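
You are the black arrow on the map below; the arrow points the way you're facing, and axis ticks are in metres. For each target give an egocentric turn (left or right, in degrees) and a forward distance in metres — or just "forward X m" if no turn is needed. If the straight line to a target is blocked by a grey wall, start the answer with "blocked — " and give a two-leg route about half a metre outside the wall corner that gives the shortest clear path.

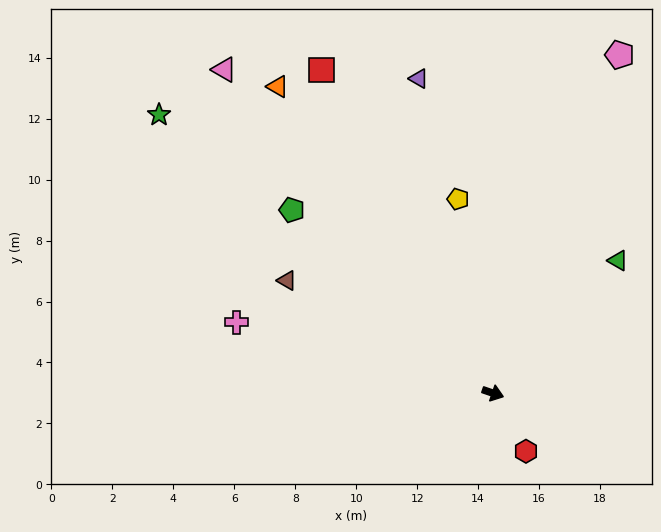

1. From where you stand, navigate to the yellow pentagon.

turn left 119°, forward 6.5 m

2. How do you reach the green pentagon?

turn left 157°, forward 8.9 m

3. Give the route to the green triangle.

turn left 66°, forward 6.0 m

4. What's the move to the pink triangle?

turn left 149°, forward 13.8 m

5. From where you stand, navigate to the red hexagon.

turn right 41°, forward 2.2 m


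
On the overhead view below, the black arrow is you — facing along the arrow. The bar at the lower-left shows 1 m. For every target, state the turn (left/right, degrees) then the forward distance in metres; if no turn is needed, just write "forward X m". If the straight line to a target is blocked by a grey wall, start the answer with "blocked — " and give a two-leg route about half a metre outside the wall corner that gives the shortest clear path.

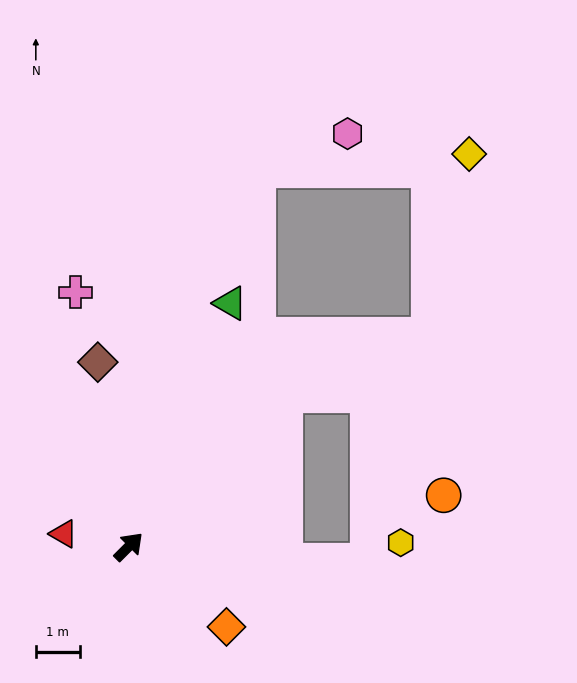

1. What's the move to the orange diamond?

turn right 84°, forward 2.9 m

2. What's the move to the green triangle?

turn left 22°, forward 6.0 m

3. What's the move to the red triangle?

turn left 124°, forward 1.5 m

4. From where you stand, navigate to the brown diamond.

turn left 54°, forward 4.3 m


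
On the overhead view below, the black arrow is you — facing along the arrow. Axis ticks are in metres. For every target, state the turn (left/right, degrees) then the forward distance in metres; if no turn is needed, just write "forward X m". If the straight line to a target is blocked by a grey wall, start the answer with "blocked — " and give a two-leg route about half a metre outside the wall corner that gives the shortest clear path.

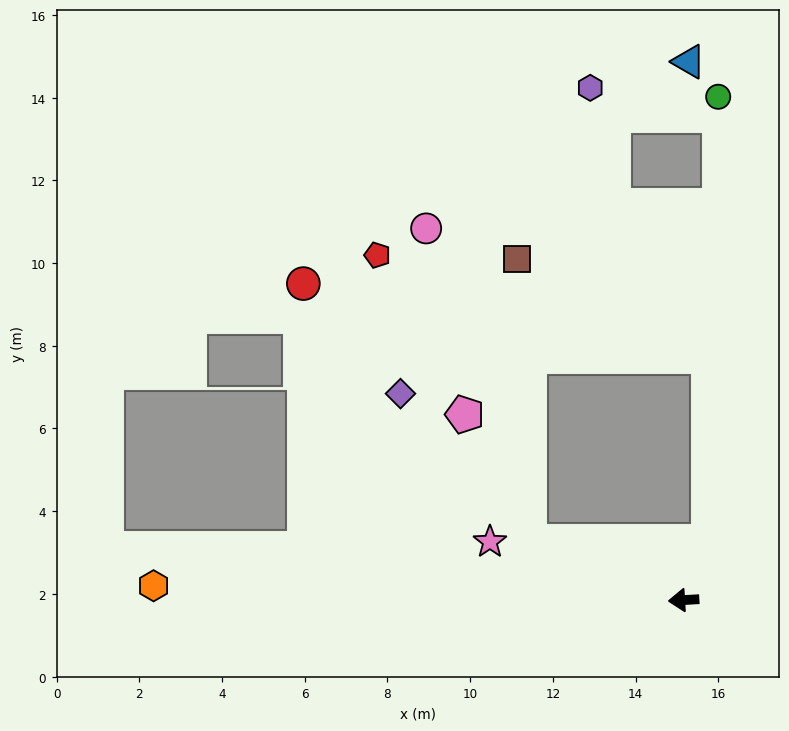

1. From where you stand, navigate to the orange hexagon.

turn right 5°, forward 12.8 m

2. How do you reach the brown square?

blocked — turn right 24°, forward 4.0 m, then turn right 67°, forward 6.9 m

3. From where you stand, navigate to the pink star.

turn right 20°, forward 4.9 m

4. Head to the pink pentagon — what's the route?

blocked — turn right 24°, forward 4.0 m, then turn right 43°, forward 3.5 m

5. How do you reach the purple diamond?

blocked — turn right 24°, forward 4.0 m, then turn right 28°, forward 4.7 m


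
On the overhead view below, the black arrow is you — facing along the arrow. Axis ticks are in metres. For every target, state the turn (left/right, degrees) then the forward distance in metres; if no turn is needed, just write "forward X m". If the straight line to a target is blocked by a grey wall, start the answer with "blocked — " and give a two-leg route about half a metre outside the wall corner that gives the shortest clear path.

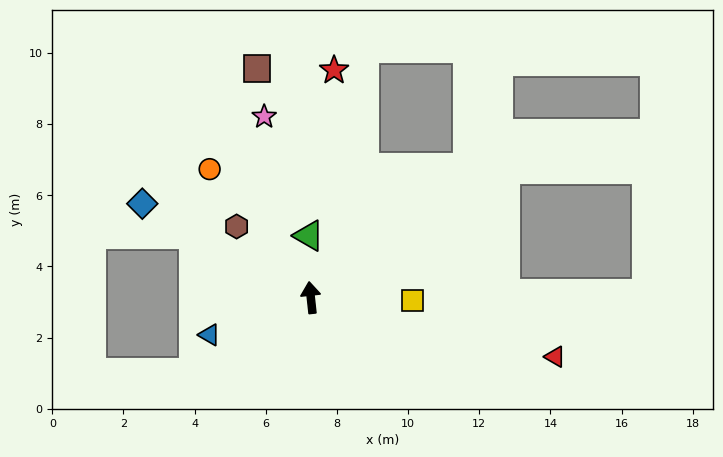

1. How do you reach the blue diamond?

turn left 55°, forward 5.4 m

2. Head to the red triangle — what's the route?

turn right 110°, forward 7.1 m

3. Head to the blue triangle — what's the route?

turn left 104°, forward 3.0 m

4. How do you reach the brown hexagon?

turn left 40°, forward 2.9 m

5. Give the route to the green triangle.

turn right 4°, forward 1.7 m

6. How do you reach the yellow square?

turn right 98°, forward 2.9 m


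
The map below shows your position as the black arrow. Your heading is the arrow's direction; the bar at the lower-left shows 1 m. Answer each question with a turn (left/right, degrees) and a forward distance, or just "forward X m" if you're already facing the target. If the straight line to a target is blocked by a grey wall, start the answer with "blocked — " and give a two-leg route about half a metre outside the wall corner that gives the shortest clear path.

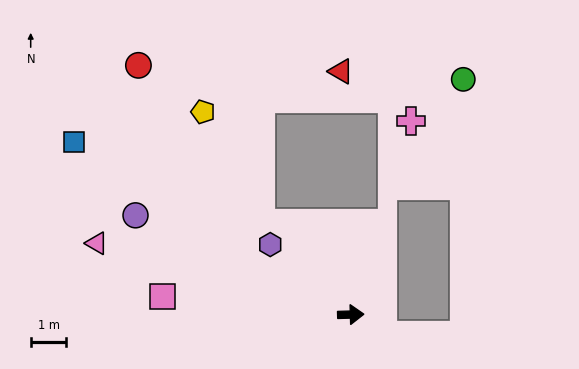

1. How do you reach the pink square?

turn left 173°, forward 5.3 m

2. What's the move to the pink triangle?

turn left 163°, forward 7.4 m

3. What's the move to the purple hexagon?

turn left 137°, forward 3.0 m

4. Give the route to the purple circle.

turn left 154°, forward 6.6 m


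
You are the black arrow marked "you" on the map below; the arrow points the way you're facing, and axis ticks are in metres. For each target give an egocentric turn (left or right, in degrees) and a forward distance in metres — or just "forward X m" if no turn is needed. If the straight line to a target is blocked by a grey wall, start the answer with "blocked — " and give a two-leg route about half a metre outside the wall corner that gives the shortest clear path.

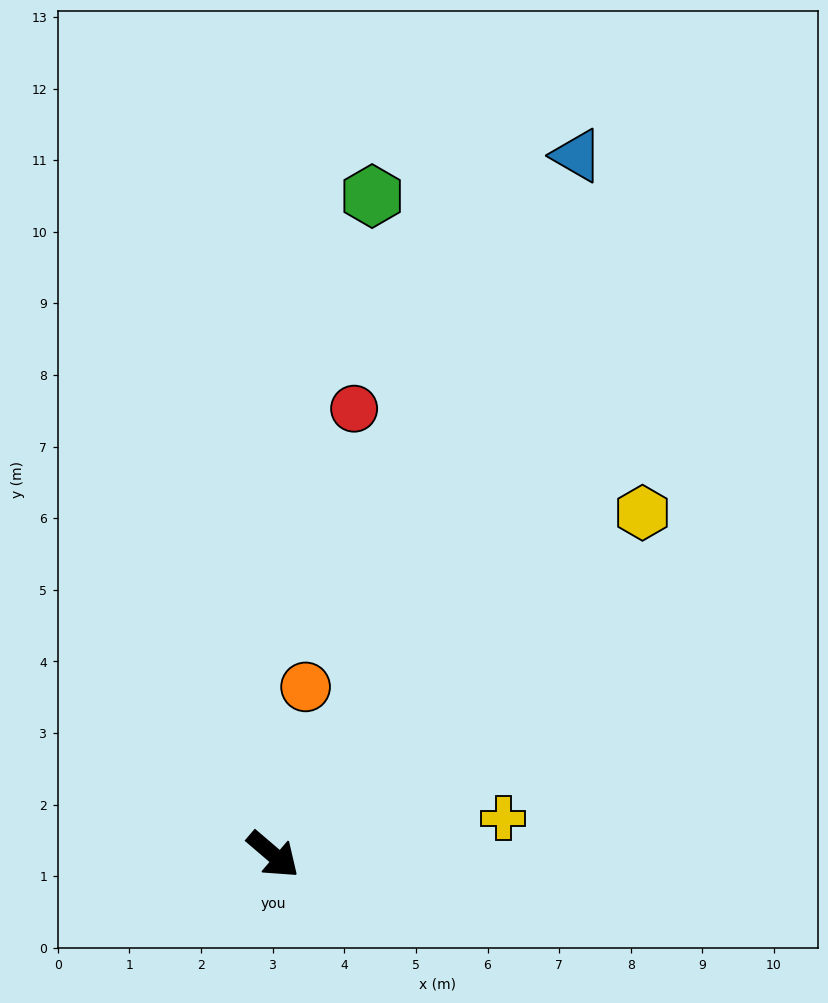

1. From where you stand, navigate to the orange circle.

turn left 120°, forward 2.4 m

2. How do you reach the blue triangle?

turn left 107°, forward 10.6 m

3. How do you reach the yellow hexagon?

turn left 83°, forward 7.0 m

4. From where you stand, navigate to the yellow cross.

turn left 50°, forward 3.3 m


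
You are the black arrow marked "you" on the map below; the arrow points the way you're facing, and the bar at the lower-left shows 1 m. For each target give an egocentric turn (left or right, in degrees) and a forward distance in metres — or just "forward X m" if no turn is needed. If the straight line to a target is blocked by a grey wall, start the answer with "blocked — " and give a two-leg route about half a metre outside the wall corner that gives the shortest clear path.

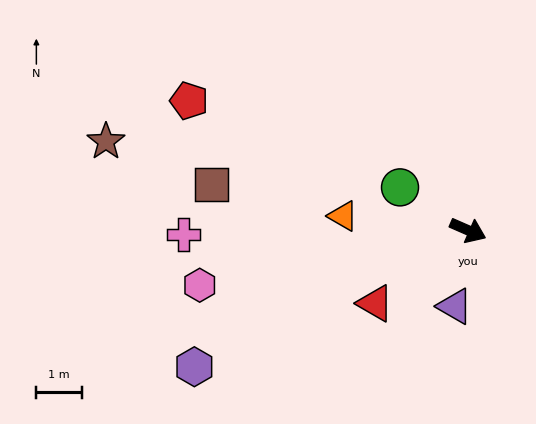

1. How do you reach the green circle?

turn left 171°, forward 1.8 m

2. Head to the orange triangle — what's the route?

turn right 163°, forward 2.8 m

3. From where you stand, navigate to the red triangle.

turn right 118°, forward 2.6 m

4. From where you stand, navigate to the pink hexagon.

turn right 145°, forward 6.0 m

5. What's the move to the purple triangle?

turn right 76°, forward 1.7 m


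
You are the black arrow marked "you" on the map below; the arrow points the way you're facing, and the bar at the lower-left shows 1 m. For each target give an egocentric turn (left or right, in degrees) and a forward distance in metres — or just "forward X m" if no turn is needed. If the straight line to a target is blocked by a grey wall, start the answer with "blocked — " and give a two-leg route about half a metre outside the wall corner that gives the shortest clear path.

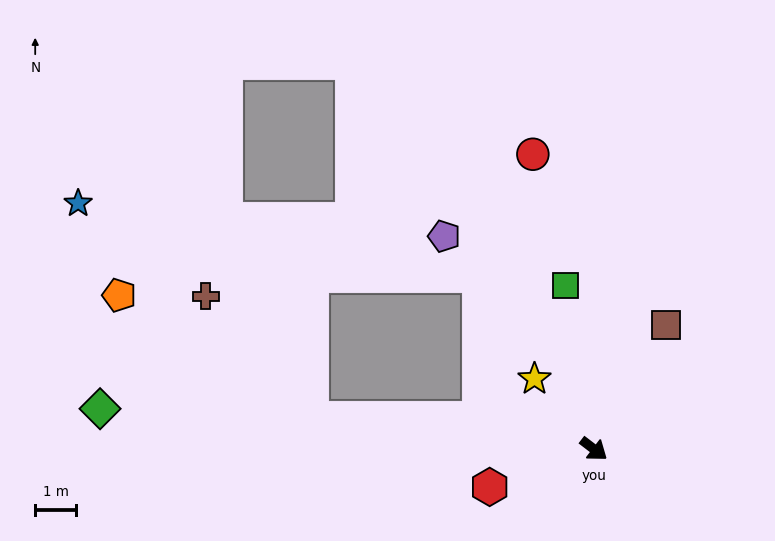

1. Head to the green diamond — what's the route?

turn right 147°, forward 12.2 m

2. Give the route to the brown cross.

blocked — turn right 149°, forward 7.0 m, then turn right 43°, forward 4.0 m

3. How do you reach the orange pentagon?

blocked — turn right 149°, forward 7.0 m, then turn right 26°, forward 5.6 m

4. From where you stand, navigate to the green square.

turn left 137°, forward 4.1 m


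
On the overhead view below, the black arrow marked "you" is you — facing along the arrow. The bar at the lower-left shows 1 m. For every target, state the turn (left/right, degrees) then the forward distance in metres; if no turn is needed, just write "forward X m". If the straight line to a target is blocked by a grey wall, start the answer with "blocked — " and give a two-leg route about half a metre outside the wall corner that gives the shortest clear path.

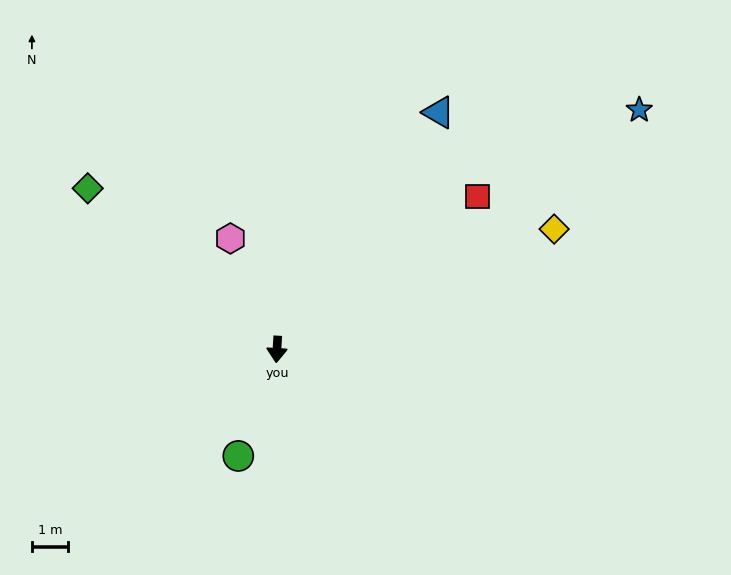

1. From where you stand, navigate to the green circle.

turn right 17°, forward 3.1 m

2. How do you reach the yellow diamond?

turn left 117°, forward 8.4 m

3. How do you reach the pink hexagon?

turn right 154°, forward 3.3 m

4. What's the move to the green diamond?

turn right 127°, forward 6.9 m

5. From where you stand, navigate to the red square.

turn left 131°, forward 7.0 m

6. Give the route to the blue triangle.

turn left 149°, forward 7.9 m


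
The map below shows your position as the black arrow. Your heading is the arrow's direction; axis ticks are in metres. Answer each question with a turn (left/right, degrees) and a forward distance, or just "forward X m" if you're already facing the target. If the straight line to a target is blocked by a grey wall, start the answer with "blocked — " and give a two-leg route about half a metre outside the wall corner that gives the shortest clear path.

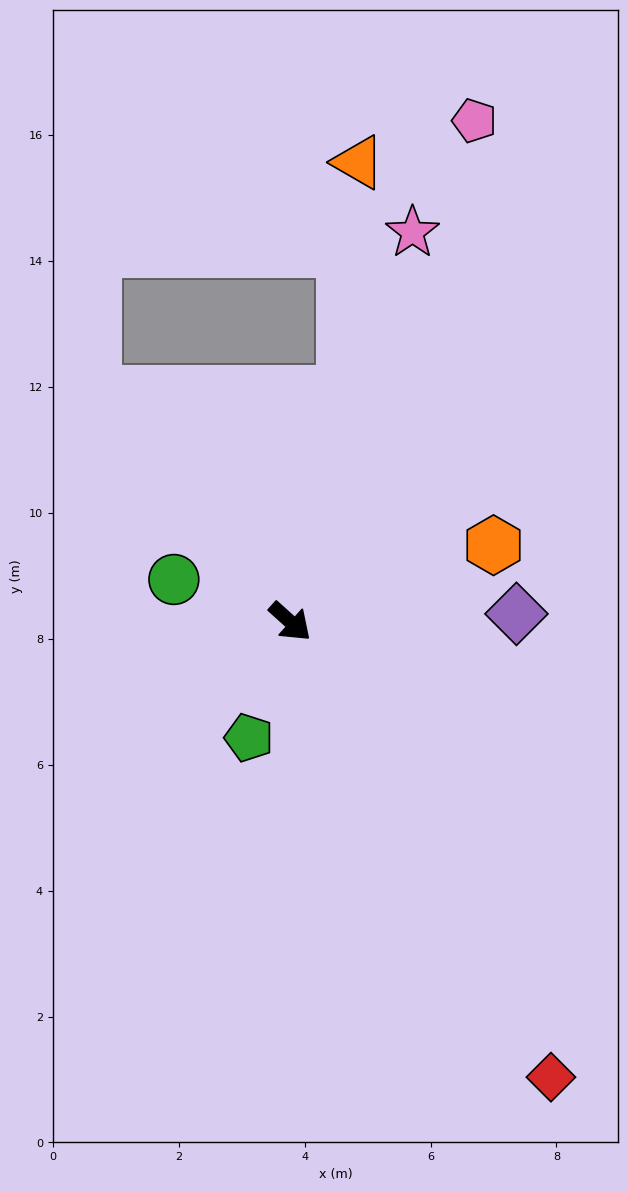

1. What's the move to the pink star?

turn left 115°, forward 6.5 m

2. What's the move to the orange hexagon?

turn left 63°, forward 3.4 m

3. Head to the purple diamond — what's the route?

turn left 44°, forward 3.6 m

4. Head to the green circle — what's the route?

turn right 158°, forward 2.0 m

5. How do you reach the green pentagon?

turn right 68°, forward 2.0 m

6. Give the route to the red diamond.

turn right 18°, forward 8.3 m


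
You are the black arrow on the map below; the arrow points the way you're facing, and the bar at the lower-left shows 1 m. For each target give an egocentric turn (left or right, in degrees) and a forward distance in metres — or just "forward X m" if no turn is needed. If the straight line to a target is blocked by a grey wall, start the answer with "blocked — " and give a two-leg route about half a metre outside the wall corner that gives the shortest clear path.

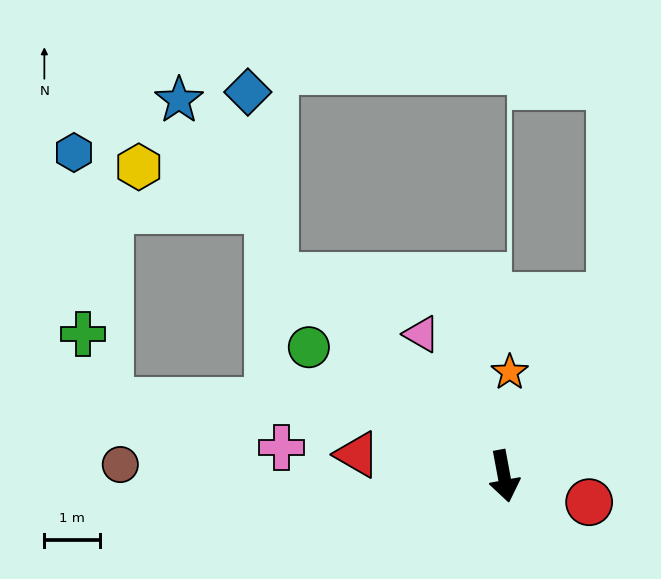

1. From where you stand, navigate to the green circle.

turn right 134°, forward 4.2 m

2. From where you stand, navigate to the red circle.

turn left 62°, forward 1.6 m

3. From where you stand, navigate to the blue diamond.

blocked — turn right 142°, forward 5.4 m, then turn right 40°, forward 3.3 m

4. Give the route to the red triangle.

turn right 109°, forward 2.6 m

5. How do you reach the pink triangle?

turn right 160°, forward 2.9 m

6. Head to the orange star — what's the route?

turn left 166°, forward 1.9 m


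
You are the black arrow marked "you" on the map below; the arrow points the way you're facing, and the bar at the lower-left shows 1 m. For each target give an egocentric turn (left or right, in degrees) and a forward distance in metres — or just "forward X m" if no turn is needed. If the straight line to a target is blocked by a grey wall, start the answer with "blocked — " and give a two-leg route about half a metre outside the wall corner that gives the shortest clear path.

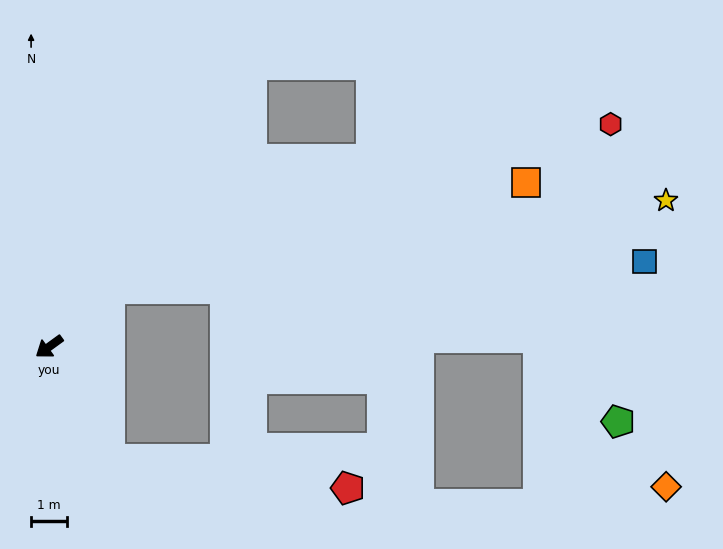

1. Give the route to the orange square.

blocked — turn right 173°, forward 2.4 m, then turn right 29°, forward 12.1 m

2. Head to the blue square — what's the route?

blocked — turn right 173°, forward 2.4 m, then turn right 40°, forward 15.1 m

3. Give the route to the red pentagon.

blocked — turn left 83°, forward 3.6 m, then turn left 54°, forward 6.8 m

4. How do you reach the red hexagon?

blocked — turn right 173°, forward 2.4 m, then turn right 25°, forward 14.9 m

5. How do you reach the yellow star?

blocked — turn right 173°, forward 2.4 m, then turn right 34°, forward 15.9 m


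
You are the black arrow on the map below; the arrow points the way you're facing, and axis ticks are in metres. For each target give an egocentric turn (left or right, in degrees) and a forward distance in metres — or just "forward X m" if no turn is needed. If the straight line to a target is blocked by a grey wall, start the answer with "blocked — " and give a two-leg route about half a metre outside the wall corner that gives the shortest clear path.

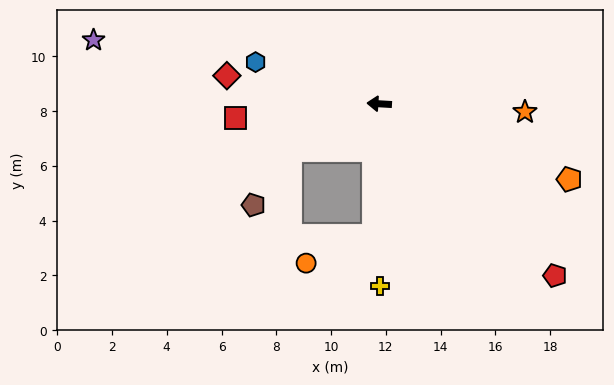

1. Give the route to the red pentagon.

turn left 139°, forward 9.0 m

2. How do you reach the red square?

turn left 9°, forward 5.3 m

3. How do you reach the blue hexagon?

turn right 15°, forward 4.8 m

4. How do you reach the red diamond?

turn right 7°, forward 5.7 m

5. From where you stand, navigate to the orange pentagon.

turn left 162°, forward 7.5 m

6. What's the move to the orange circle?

blocked — turn left 91°, forward 4.8 m, then turn right 65°, forward 2.6 m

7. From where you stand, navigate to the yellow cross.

turn left 94°, forward 6.7 m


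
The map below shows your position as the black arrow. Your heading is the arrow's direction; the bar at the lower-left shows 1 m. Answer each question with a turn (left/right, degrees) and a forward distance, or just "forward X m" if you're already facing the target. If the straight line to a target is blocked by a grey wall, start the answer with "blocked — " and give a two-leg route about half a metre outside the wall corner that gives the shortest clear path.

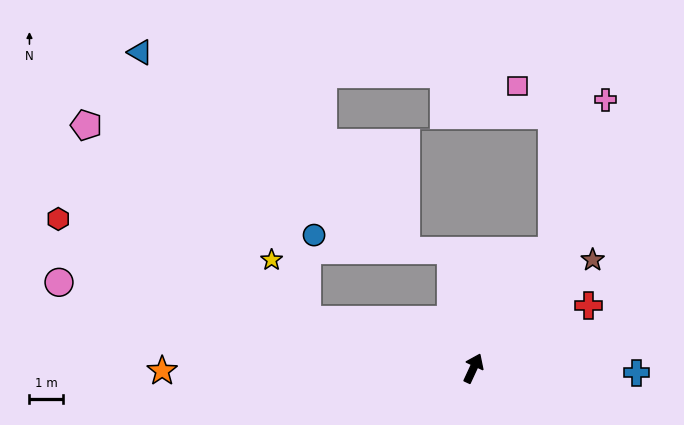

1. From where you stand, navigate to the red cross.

turn right 37°, forward 3.9 m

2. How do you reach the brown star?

turn right 23°, forward 4.8 m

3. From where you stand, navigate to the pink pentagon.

blocked — turn left 99°, forward 5.2 m, then turn right 26°, forward 8.8 m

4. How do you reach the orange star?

turn left 115°, forward 9.3 m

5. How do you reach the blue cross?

turn right 67°, forward 4.9 m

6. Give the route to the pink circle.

turn left 103°, forward 12.6 m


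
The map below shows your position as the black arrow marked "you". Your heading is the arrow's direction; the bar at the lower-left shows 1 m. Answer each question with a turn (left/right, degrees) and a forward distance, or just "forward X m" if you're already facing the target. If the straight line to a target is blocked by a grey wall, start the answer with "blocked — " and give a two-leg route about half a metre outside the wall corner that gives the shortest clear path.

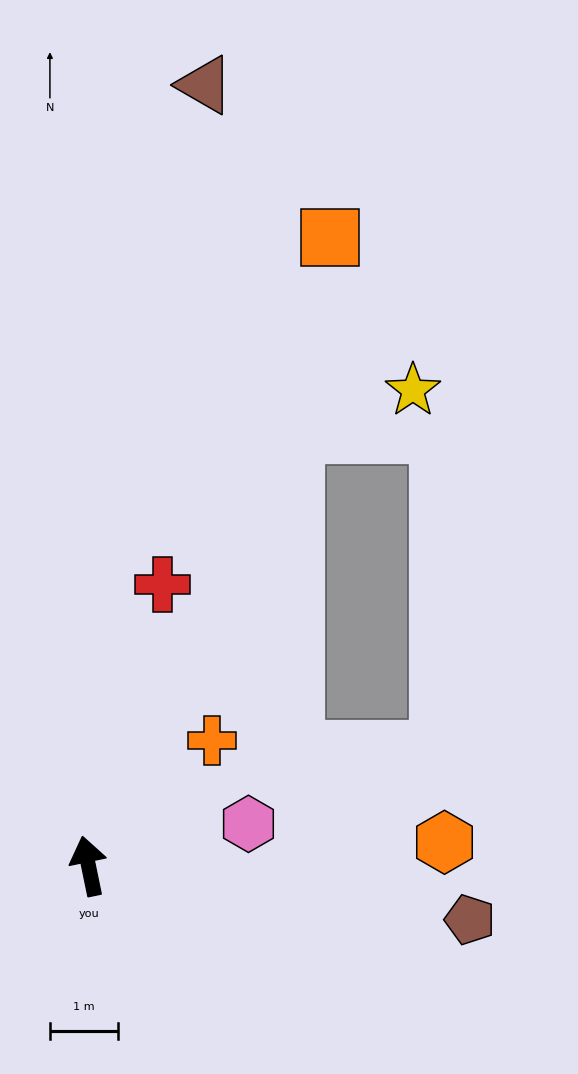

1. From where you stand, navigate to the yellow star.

blocked — turn right 37°, forward 7.0 m, then turn right 44°, forward 1.9 m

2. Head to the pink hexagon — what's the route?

turn right 87°, forward 2.4 m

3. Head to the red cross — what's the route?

turn right 26°, forward 4.3 m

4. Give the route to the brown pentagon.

turn right 110°, forward 5.7 m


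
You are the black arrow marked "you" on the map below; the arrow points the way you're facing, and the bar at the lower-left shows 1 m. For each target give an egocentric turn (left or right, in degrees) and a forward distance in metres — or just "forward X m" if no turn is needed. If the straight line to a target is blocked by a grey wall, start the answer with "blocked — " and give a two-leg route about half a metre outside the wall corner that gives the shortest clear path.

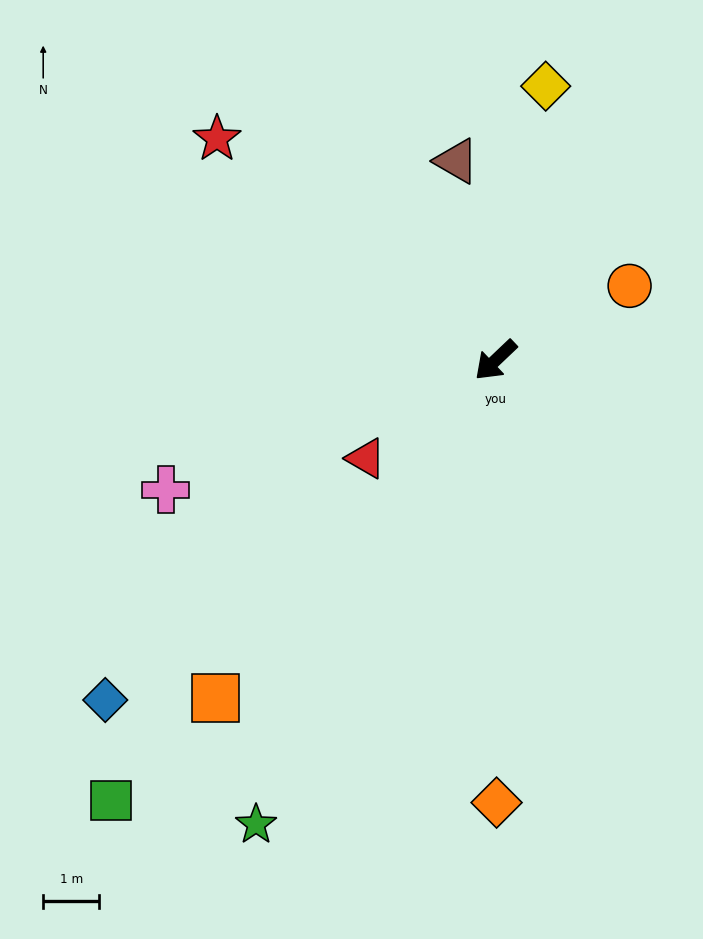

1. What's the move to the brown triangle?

turn right 122°, forward 3.6 m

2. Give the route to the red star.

turn right 82°, forward 6.4 m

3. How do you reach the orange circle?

turn left 165°, forward 2.7 m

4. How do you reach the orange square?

turn left 7°, forward 7.8 m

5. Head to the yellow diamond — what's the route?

turn right 144°, forward 5.0 m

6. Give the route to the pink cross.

turn right 22°, forward 6.3 m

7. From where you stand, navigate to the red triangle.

turn right 6°, forward 2.9 m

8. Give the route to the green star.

turn left 19°, forward 9.3 m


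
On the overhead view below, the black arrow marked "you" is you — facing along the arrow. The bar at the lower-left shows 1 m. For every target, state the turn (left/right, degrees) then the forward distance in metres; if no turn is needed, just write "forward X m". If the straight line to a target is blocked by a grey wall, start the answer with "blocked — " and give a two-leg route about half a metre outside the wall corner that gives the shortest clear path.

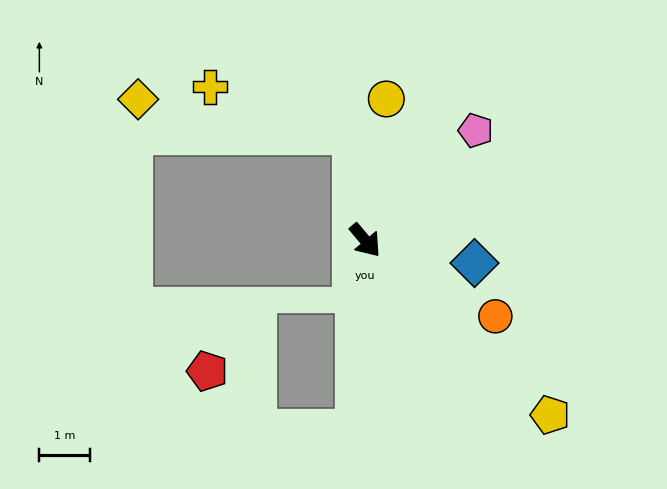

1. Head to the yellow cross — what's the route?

blocked — turn left 146°, forward 2.1 m, then turn left 66°, forward 3.0 m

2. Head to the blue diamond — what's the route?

turn left 38°, forward 2.2 m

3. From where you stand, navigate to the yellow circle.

turn left 131°, forward 2.8 m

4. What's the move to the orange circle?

turn left 20°, forward 3.0 m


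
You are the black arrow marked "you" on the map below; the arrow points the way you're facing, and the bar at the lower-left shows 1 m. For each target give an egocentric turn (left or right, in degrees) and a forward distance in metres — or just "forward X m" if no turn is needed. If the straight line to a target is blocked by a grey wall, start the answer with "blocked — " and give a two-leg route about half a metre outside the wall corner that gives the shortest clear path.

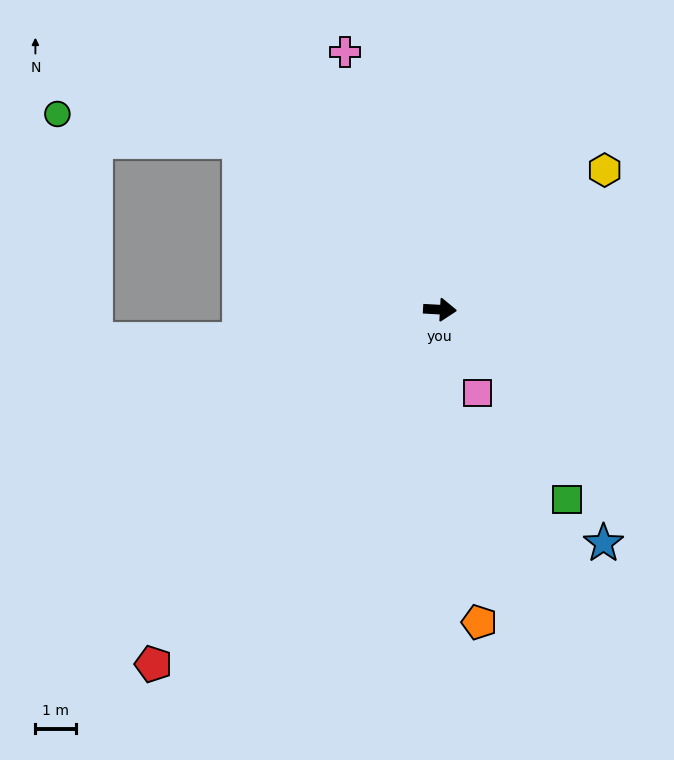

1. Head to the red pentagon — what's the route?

turn right 126°, forward 11.3 m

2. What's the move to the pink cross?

turn left 113°, forward 6.8 m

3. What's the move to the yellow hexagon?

turn left 43°, forward 5.3 m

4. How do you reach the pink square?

turn right 62°, forward 2.3 m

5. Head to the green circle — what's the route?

blocked — turn left 143°, forward 6.5 m, then turn left 32°, forward 4.5 m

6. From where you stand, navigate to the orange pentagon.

turn right 80°, forward 7.8 m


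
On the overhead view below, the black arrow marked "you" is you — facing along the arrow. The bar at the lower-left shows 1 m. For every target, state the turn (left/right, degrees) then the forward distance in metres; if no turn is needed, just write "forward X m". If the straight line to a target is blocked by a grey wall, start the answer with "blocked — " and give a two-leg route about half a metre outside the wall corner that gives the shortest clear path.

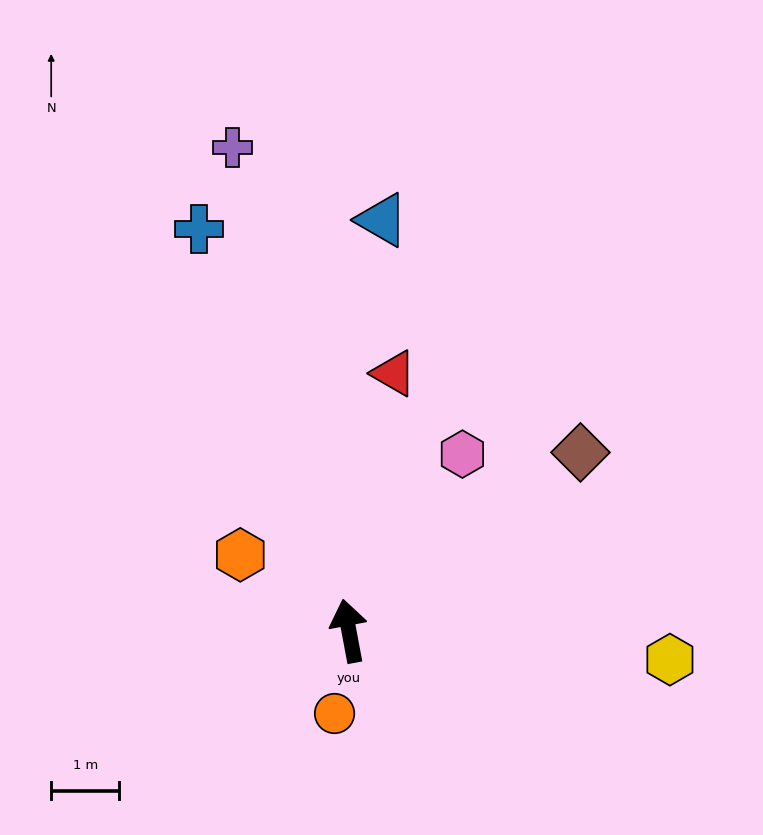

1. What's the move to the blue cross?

turn left 10°, forward 6.3 m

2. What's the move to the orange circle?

turn left 160°, forward 1.2 m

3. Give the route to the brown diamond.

turn right 63°, forward 4.3 m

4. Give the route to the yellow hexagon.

turn right 106°, forward 4.7 m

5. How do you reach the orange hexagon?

turn left 44°, forward 1.9 m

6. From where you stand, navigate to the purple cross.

turn left 3°, forward 7.3 m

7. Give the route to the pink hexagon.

turn right 43°, forward 3.1 m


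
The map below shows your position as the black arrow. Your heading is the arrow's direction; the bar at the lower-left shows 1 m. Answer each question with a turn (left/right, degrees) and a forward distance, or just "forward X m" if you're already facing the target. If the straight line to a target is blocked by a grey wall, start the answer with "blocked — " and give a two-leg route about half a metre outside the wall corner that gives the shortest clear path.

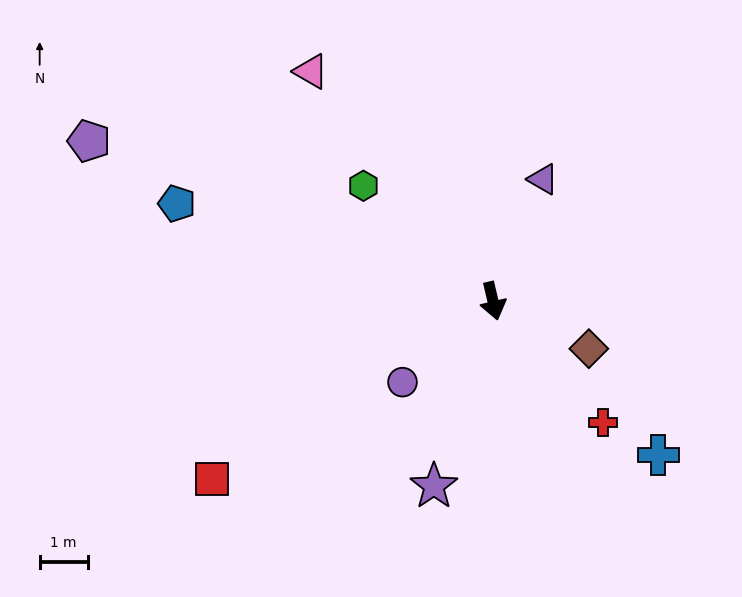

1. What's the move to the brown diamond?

turn left 50°, forward 2.2 m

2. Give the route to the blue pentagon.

turn right 120°, forward 6.9 m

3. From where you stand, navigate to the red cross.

turn left 29°, forward 3.4 m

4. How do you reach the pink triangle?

turn right 155°, forward 6.1 m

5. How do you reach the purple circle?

turn right 61°, forward 2.5 m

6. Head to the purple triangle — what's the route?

turn left 144°, forward 2.7 m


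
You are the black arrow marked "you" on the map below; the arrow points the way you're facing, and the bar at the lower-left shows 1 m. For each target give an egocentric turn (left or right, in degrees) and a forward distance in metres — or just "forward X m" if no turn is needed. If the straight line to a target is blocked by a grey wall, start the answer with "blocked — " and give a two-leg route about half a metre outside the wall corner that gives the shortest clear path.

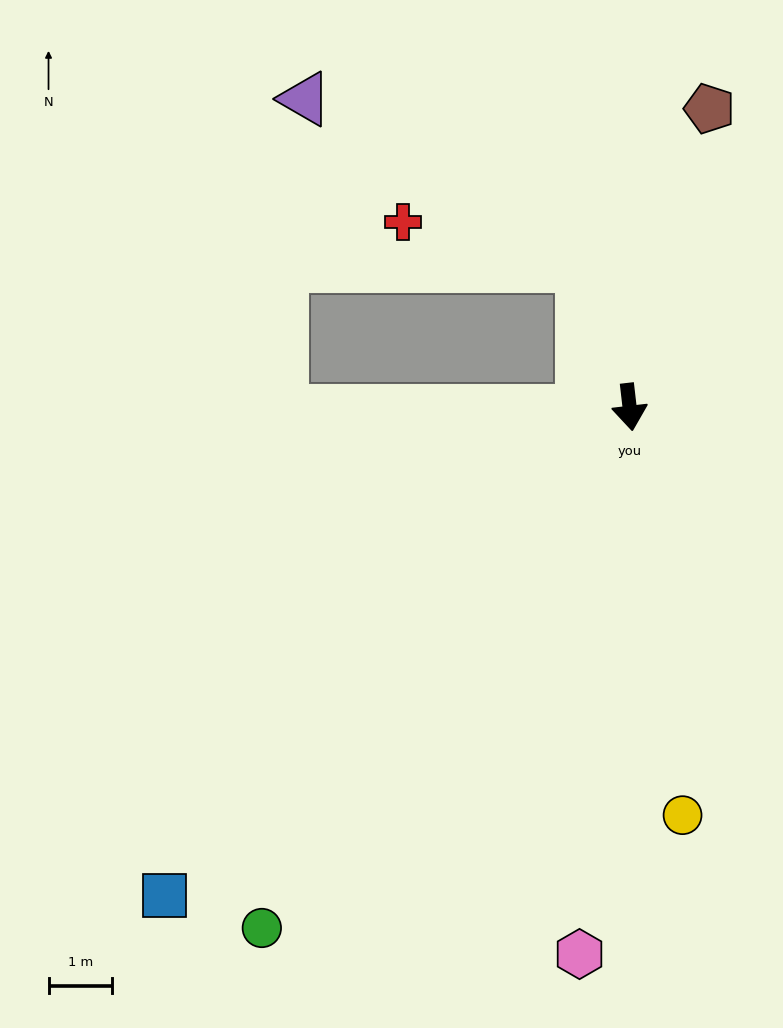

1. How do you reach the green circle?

turn right 42°, forward 10.0 m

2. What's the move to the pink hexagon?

turn right 12°, forward 8.7 m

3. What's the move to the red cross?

blocked — turn right 168°, forward 2.3 m, then turn left 58°, forward 2.9 m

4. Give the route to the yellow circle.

forward 6.5 m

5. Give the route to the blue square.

turn right 50°, forward 10.6 m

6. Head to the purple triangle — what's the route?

blocked — turn right 168°, forward 2.3 m, then turn left 40°, forward 5.1 m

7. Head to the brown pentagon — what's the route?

turn left 158°, forward 4.9 m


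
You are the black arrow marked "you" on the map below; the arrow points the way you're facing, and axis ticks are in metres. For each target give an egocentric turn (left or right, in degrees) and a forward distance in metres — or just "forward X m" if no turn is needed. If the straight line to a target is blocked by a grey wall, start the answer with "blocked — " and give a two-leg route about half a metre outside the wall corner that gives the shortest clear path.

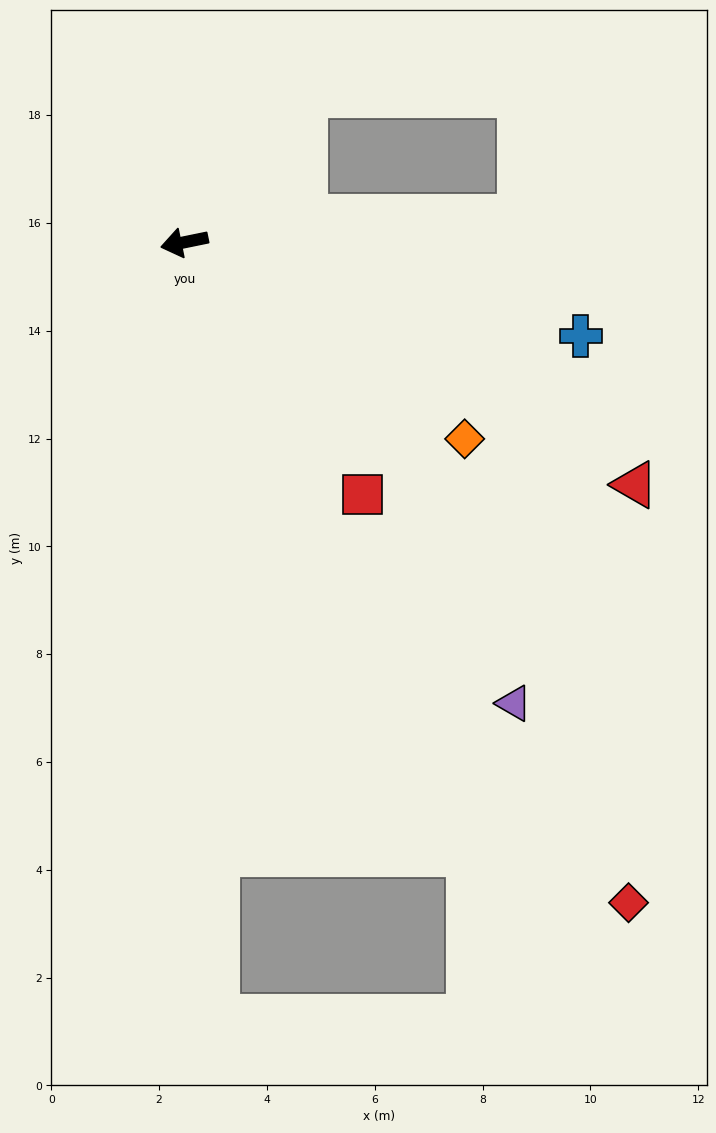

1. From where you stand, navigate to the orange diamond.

turn left 133°, forward 6.4 m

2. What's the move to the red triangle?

turn left 140°, forward 9.5 m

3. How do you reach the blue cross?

turn left 155°, forward 7.6 m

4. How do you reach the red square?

turn left 114°, forward 5.7 m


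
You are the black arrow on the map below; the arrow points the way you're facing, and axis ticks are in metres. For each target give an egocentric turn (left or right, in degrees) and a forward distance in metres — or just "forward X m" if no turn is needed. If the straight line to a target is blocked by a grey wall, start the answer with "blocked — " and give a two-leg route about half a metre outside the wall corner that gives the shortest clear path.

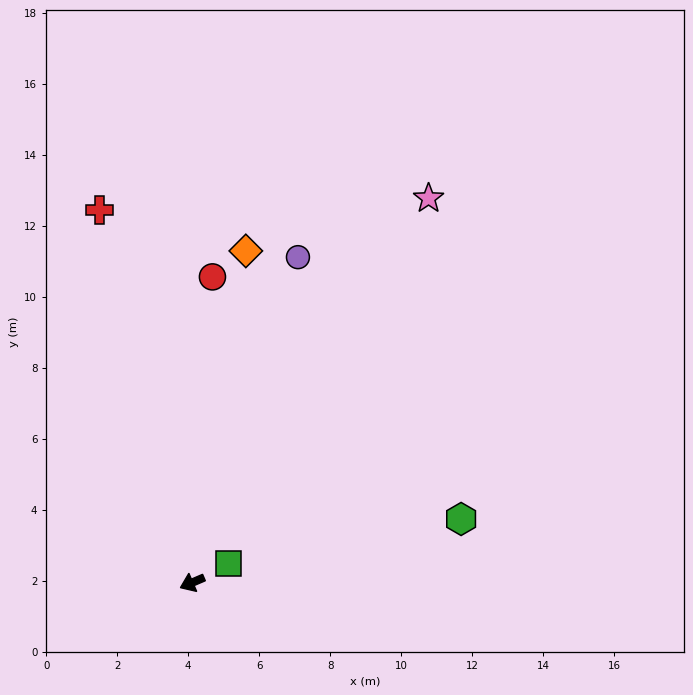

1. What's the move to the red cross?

turn right 99°, forward 10.8 m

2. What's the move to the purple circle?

turn right 131°, forward 9.6 m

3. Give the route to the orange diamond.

turn right 122°, forward 9.5 m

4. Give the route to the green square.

turn right 176°, forward 1.2 m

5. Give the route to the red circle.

turn right 117°, forward 8.6 m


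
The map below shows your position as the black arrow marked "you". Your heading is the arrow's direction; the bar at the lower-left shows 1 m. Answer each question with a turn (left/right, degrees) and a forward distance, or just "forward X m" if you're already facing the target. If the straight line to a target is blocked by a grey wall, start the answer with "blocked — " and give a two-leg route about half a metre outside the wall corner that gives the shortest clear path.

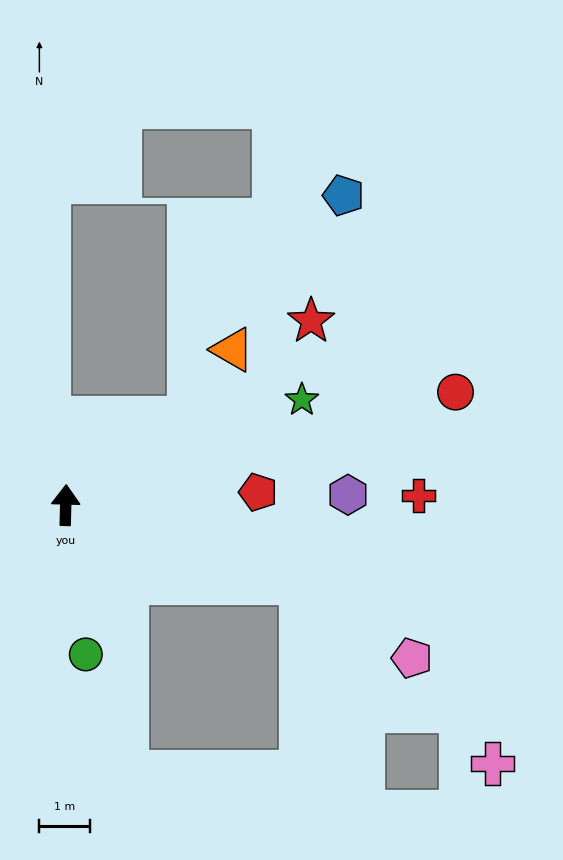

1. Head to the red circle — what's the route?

turn right 72°, forward 8.0 m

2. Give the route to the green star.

turn right 65°, forward 5.1 m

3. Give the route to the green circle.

turn right 171°, forward 3.0 m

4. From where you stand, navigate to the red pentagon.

turn right 85°, forward 3.8 m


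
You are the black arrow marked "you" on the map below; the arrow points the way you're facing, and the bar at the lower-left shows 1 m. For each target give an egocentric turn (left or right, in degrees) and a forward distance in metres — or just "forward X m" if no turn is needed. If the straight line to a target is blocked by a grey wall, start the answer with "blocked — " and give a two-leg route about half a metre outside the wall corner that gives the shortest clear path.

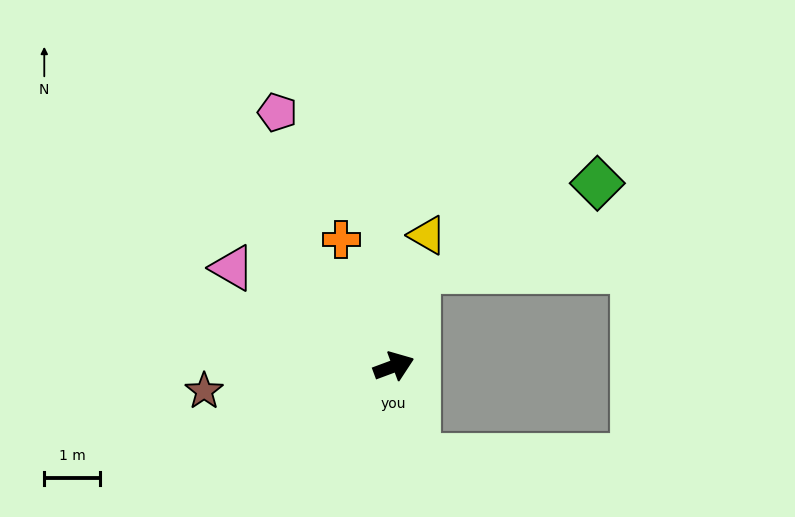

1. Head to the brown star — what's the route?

turn left 167°, forward 3.5 m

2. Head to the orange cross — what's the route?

turn left 92°, forward 2.5 m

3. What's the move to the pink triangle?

turn left 128°, forward 3.4 m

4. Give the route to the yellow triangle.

turn left 55°, forward 2.4 m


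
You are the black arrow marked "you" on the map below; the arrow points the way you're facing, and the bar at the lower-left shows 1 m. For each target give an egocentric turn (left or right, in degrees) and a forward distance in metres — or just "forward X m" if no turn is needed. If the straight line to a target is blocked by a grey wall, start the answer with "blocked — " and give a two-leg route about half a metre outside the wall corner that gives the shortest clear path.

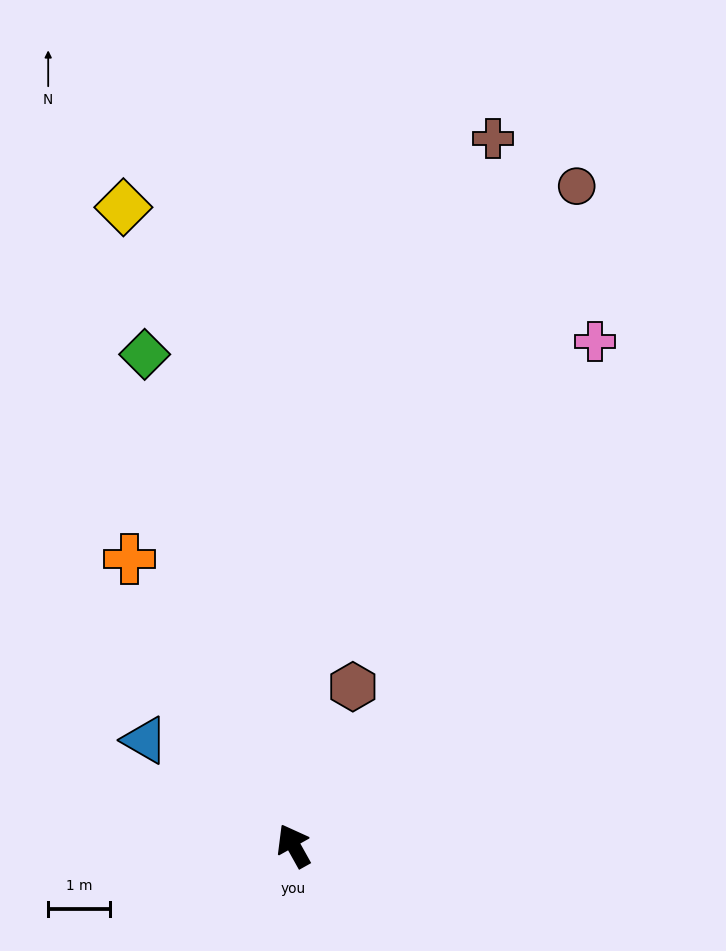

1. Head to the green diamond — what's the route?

turn right 12°, forward 8.3 m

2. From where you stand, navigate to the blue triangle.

turn left 25°, forward 2.9 m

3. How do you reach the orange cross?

forward 5.3 m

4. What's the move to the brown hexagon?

turn right 50°, forward 2.7 m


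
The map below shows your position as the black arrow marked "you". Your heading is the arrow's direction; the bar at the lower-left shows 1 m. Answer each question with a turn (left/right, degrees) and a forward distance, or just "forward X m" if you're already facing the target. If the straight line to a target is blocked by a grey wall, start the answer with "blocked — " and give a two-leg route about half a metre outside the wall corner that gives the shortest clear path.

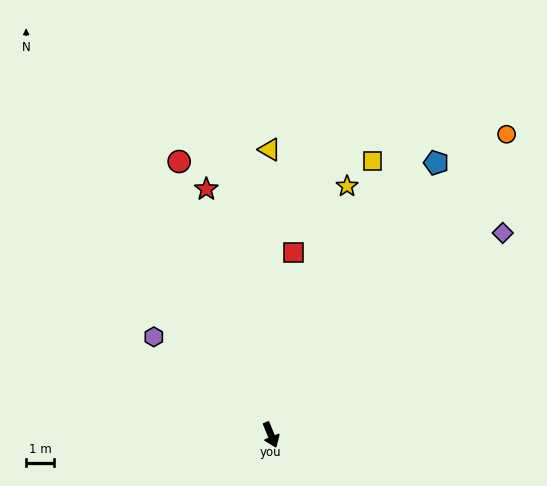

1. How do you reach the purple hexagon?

turn right 152°, forward 5.5 m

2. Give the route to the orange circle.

turn left 120°, forward 13.7 m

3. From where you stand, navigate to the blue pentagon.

turn left 127°, forward 11.4 m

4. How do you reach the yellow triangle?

turn left 158°, forward 10.2 m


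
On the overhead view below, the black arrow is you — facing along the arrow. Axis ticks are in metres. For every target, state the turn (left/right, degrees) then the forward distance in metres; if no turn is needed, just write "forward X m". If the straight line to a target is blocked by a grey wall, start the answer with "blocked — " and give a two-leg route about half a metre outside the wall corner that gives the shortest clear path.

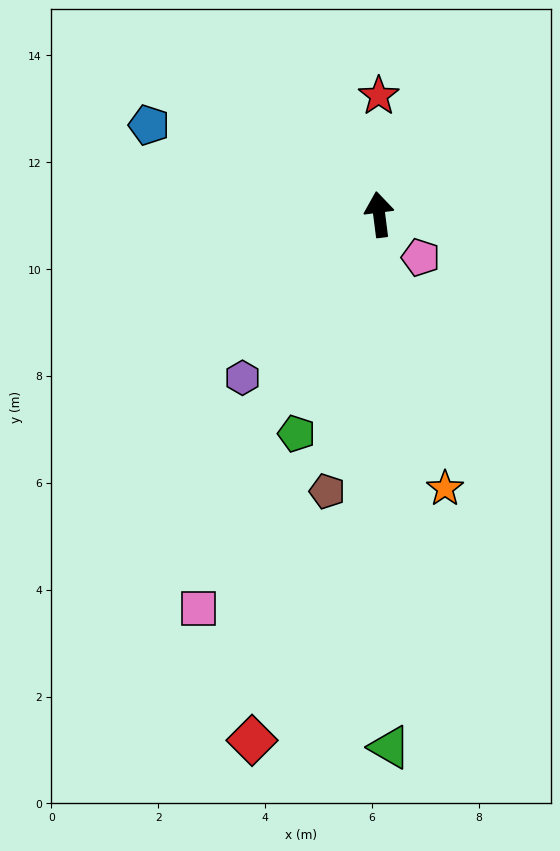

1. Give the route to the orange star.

turn right 174°, forward 5.3 m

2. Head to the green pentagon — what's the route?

turn left 152°, forward 4.4 m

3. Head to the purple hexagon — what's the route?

turn left 133°, forward 4.0 m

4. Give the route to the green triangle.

turn left 174°, forward 10.0 m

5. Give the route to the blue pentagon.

turn left 62°, forward 4.6 m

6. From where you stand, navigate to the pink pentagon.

turn right 143°, forward 1.1 m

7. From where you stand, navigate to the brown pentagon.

turn left 162°, forward 5.3 m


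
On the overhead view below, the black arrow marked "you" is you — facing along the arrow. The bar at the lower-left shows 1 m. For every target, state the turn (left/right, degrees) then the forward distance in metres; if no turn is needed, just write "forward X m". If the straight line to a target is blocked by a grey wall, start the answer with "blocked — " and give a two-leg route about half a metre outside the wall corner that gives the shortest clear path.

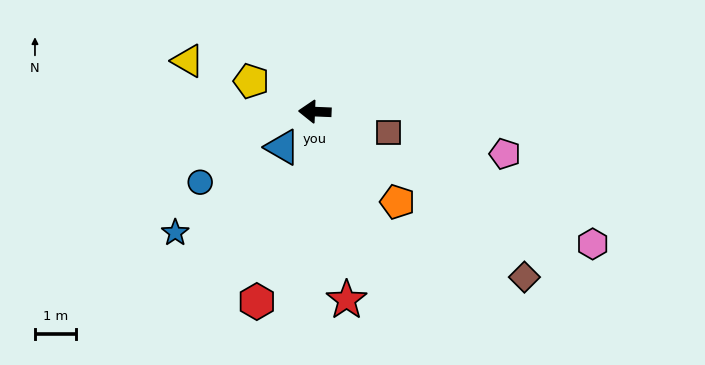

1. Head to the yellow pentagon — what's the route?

turn right 23°, forward 1.7 m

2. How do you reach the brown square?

turn left 167°, forward 1.9 m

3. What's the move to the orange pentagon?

turn left 135°, forward 3.0 m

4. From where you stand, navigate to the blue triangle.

turn left 50°, forward 1.2 m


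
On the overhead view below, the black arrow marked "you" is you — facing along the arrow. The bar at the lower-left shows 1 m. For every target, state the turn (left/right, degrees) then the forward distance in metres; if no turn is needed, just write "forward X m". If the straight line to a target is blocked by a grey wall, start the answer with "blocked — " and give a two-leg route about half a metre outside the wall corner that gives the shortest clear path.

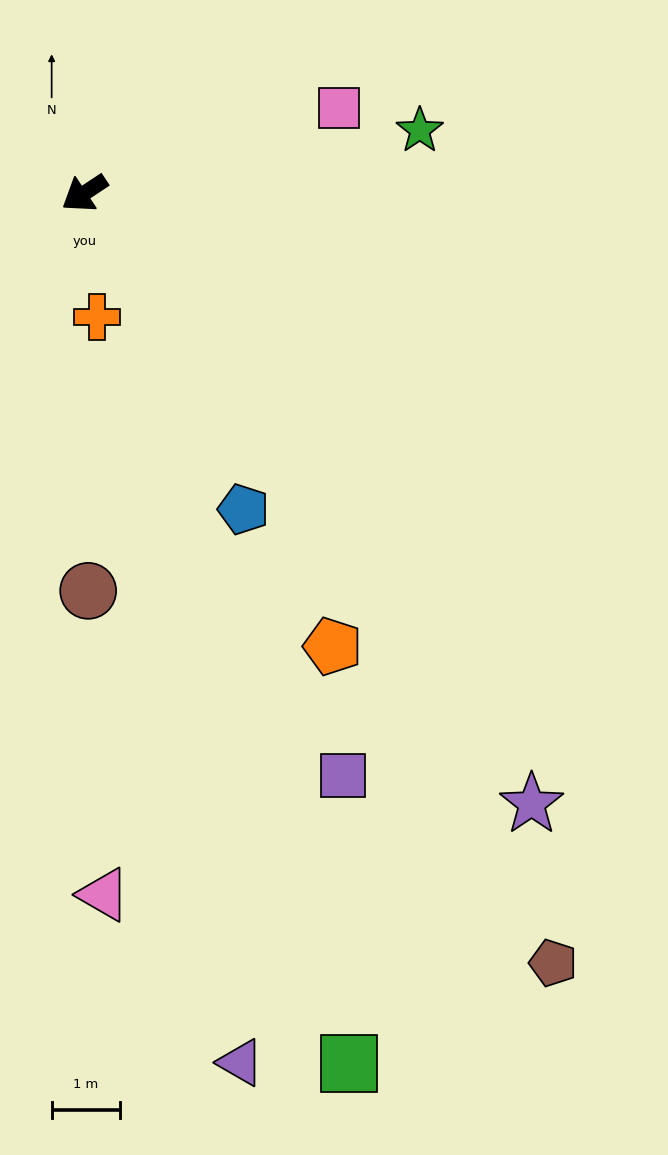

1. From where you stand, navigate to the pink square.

turn left 165°, forward 3.9 m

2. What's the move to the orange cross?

turn left 62°, forward 1.8 m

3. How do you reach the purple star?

turn left 93°, forward 11.0 m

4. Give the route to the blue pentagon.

turn left 83°, forward 5.1 m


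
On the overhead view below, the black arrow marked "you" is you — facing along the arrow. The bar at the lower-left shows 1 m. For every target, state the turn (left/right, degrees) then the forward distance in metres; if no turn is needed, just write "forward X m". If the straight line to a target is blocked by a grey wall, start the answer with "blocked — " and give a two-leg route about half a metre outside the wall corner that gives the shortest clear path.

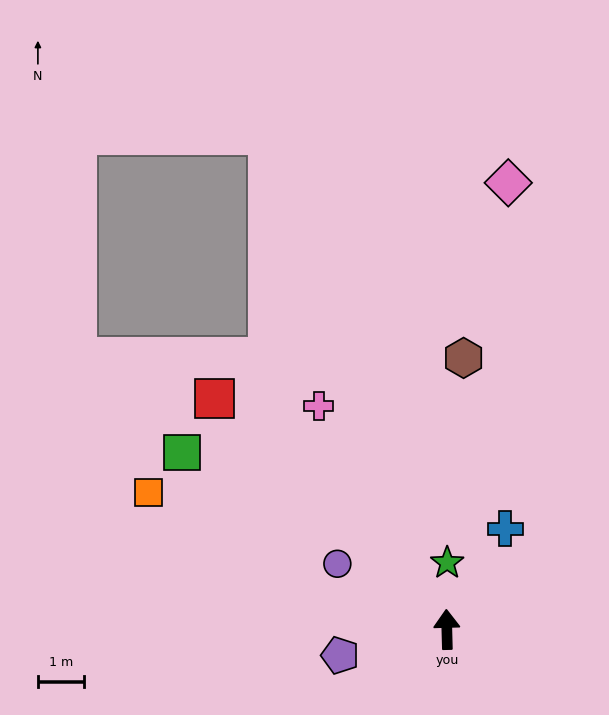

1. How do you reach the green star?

forward 1.4 m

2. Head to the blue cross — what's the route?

turn right 32°, forward 2.5 m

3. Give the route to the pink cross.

turn left 28°, forward 5.6 m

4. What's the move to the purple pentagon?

turn left 102°, forward 2.4 m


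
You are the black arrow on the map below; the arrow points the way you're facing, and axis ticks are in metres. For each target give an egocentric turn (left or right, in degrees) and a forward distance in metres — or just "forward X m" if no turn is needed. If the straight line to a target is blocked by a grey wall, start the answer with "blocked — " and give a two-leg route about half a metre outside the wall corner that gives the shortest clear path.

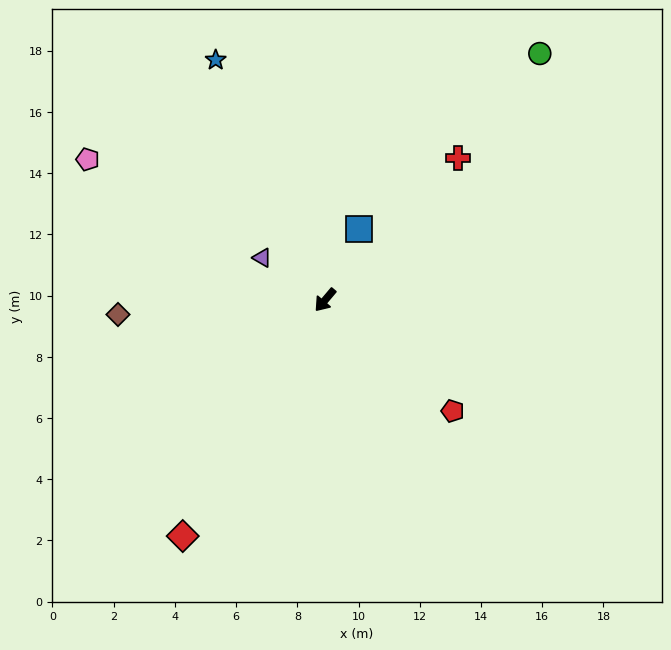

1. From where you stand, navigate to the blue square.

turn right 166°, forward 2.6 m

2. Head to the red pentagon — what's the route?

turn left 89°, forward 5.5 m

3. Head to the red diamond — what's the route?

turn left 9°, forward 9.0 m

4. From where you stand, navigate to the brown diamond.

turn right 46°, forward 6.8 m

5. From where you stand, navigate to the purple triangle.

turn right 84°, forward 2.5 m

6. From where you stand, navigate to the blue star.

turn right 115°, forward 8.6 m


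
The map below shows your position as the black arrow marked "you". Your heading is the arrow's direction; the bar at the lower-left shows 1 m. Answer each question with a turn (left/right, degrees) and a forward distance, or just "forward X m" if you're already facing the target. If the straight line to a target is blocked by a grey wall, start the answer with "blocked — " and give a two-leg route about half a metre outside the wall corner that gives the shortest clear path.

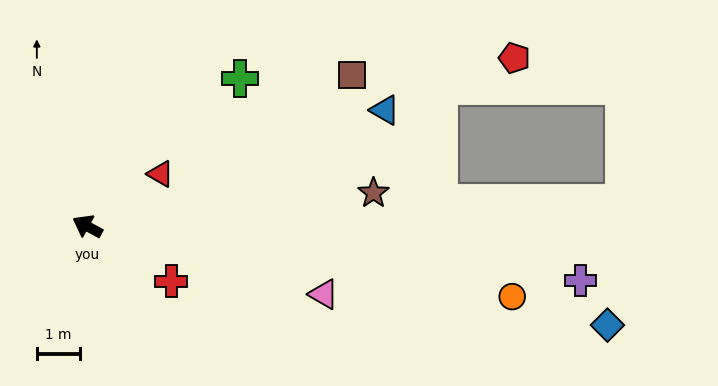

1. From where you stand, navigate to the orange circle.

turn right 161°, forward 10.0 m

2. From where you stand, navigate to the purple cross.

turn right 158°, forward 11.5 m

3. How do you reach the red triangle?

turn right 116°, forward 2.1 m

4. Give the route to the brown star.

turn right 145°, forward 6.7 m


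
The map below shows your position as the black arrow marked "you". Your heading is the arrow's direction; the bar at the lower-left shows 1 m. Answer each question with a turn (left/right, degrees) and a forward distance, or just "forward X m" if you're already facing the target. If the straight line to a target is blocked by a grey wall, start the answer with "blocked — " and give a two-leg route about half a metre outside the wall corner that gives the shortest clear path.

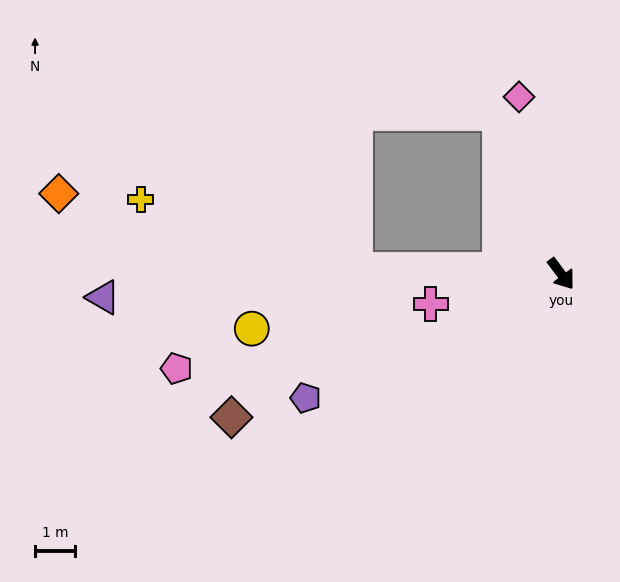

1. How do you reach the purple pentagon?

turn right 101°, forward 7.1 m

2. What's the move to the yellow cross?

blocked — turn right 128°, forward 5.1 m, then turn right 17°, forward 5.6 m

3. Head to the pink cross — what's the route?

turn right 114°, forward 3.3 m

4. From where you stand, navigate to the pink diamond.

turn left 157°, forward 4.5 m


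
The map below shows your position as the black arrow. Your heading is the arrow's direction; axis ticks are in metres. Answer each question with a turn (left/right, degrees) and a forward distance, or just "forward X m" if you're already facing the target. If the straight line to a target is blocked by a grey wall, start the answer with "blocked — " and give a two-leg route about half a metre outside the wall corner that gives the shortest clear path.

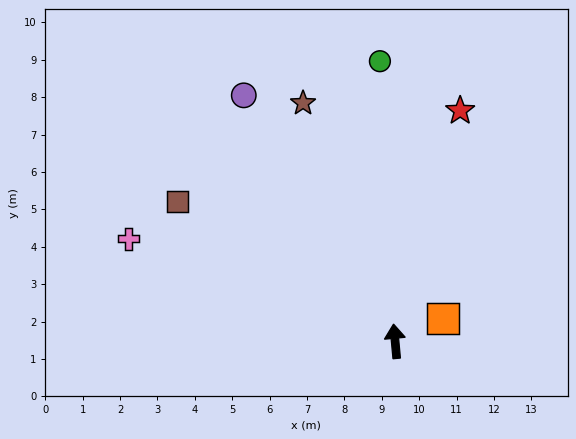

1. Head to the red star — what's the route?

turn right 21°, forward 6.4 m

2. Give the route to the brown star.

turn left 16°, forward 6.8 m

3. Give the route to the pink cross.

turn left 64°, forward 7.6 m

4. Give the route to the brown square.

turn left 52°, forward 6.9 m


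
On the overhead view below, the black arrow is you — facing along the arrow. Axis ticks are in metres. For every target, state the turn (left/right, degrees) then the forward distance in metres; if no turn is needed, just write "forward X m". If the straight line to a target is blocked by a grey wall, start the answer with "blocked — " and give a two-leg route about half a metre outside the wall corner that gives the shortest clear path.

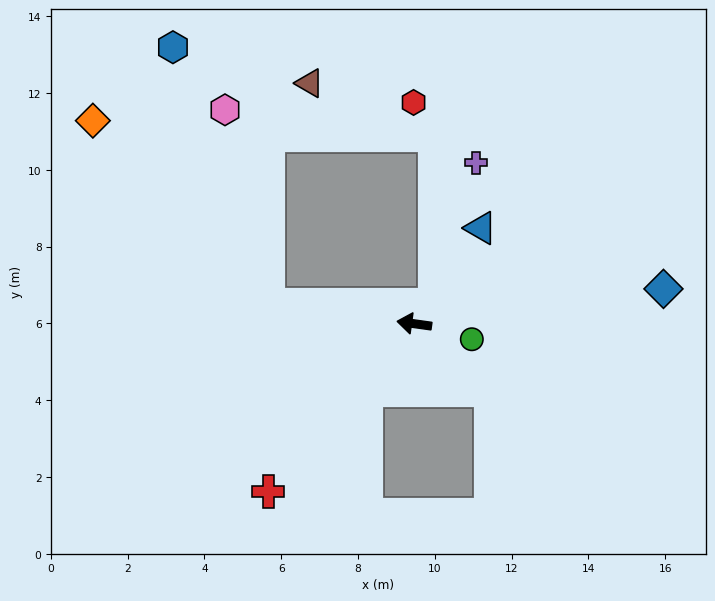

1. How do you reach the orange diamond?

blocked — forward 3.8 m, then turn right 38°, forward 6.6 m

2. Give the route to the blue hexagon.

blocked — forward 3.8 m, then turn right 62°, forward 7.1 m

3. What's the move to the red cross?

turn left 57°, forward 5.8 m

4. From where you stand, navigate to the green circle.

turn left 173°, forward 1.6 m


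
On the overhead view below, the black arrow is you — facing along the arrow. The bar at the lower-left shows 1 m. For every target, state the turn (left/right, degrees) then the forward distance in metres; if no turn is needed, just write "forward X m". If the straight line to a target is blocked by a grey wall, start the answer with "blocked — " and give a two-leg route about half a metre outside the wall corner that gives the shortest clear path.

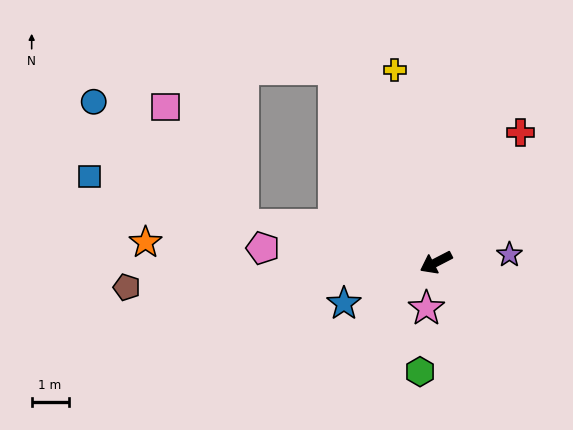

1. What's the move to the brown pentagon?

turn right 23°, forward 8.4 m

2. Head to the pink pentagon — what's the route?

turn right 32°, forward 4.7 m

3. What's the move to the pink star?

turn left 51°, forward 1.3 m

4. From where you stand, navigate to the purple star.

turn left 159°, forward 2.0 m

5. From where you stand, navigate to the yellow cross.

turn right 105°, forward 5.3 m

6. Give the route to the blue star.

turn right 3°, forward 2.7 m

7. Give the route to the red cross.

turn right 150°, forward 4.2 m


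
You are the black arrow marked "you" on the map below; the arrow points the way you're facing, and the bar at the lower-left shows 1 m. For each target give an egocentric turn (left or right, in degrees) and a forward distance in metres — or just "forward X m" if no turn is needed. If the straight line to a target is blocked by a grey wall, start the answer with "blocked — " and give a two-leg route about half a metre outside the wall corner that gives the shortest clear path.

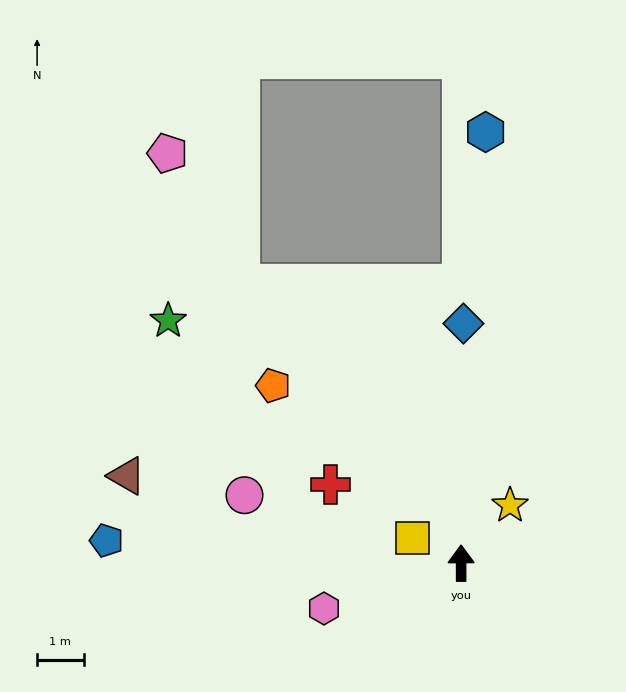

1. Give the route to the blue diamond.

forward 5.1 m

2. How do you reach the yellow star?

turn right 40°, forward 1.6 m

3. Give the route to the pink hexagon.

turn left 108°, forward 3.1 m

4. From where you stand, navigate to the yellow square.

turn left 63°, forward 1.2 m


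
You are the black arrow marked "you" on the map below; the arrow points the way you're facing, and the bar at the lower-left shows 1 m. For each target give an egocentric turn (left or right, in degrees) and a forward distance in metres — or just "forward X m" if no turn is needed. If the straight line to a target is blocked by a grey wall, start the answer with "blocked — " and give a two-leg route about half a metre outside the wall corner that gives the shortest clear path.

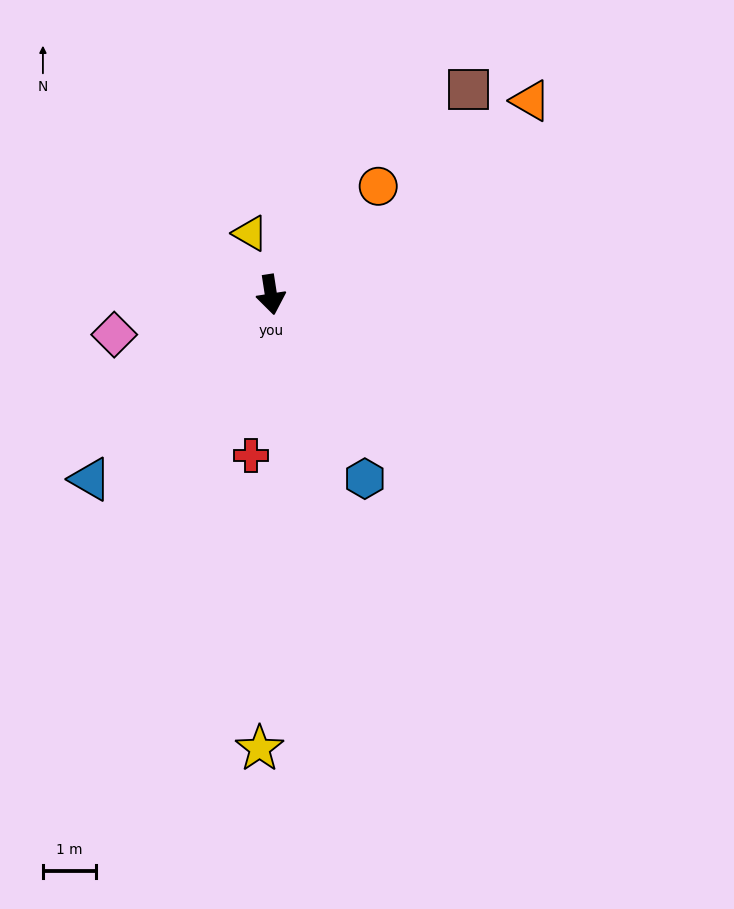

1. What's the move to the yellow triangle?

turn right 170°, forward 1.2 m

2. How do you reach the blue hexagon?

turn left 18°, forward 3.9 m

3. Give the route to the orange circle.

turn left 127°, forward 2.9 m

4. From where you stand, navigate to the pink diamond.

turn right 84°, forward 3.0 m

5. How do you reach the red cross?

turn right 16°, forward 3.1 m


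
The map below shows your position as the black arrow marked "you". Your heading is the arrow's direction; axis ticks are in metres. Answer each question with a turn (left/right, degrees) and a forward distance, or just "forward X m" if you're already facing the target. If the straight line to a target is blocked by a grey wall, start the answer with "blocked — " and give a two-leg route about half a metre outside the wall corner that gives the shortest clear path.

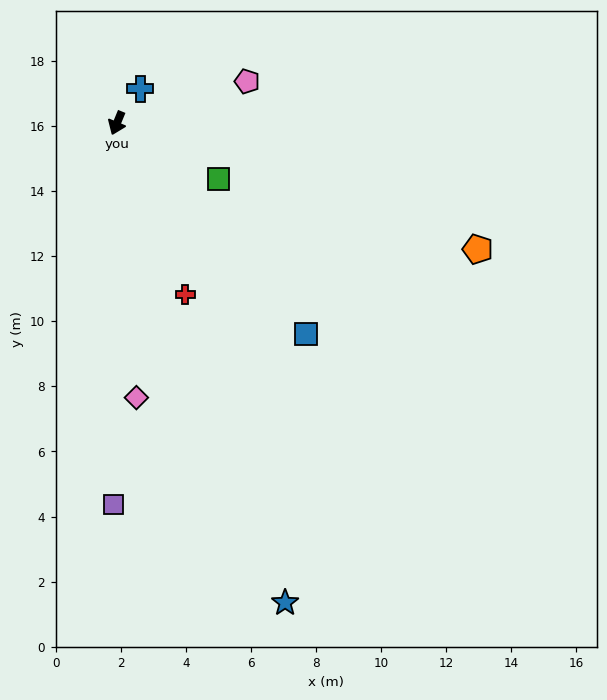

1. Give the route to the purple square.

turn left 22°, forward 11.7 m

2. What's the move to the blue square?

turn left 64°, forward 8.7 m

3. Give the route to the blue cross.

turn left 168°, forward 1.3 m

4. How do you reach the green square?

turn left 84°, forward 3.6 m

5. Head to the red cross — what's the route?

turn left 44°, forward 5.7 m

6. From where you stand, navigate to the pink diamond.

turn left 26°, forward 8.5 m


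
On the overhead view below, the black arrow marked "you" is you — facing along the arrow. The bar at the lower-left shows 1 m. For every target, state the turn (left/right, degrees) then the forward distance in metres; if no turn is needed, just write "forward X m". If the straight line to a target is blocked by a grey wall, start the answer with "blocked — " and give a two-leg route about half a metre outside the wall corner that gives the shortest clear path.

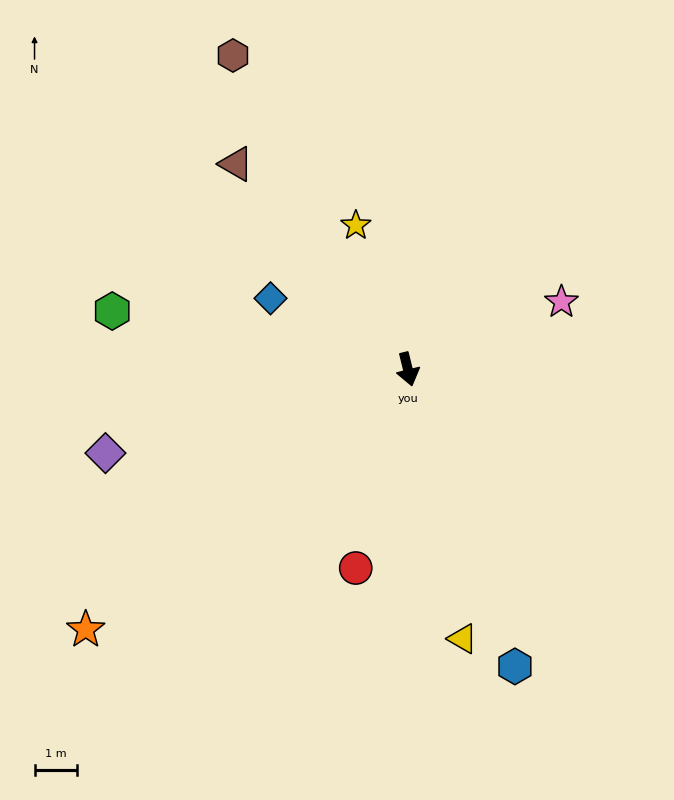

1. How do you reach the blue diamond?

turn right 131°, forward 3.6 m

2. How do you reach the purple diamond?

turn right 88°, forward 7.4 m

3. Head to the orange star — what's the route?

turn right 65°, forward 9.7 m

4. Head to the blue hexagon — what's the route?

turn left 6°, forward 7.4 m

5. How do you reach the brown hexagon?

turn right 165°, forward 8.4 m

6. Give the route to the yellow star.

turn right 174°, forward 3.6 m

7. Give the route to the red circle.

turn right 28°, forward 4.8 m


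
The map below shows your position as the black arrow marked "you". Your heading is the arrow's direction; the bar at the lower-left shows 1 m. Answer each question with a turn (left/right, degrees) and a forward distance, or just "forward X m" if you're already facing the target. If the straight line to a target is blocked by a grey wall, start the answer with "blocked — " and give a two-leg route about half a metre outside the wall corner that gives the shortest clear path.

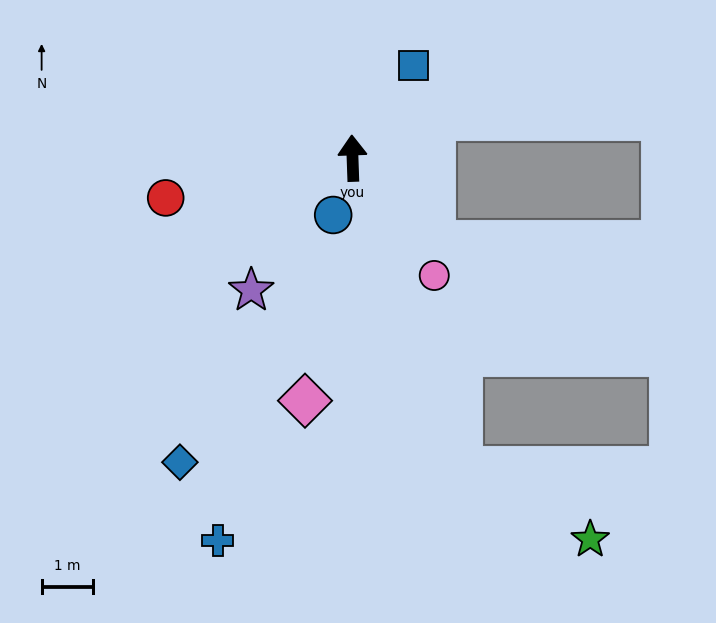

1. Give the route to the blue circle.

turn left 159°, forward 1.2 m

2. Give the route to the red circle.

turn left 100°, forward 3.7 m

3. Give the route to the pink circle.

turn right 147°, forward 2.8 m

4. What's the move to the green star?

blocked — turn right 163°, forward 6.4 m, then turn left 42°, forward 2.9 m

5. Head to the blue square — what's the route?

turn right 36°, forward 2.2 m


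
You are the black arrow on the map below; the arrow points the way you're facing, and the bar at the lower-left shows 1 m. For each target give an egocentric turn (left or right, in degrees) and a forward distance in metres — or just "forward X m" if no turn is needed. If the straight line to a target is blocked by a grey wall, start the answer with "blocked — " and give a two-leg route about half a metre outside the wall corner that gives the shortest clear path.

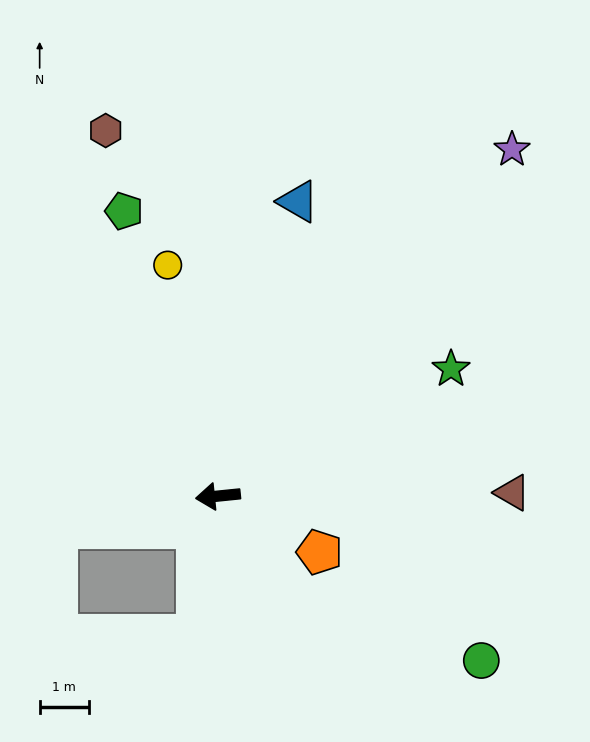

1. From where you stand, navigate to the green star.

turn right 157°, forward 5.4 m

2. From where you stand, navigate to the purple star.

turn right 136°, forward 9.2 m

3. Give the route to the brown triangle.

turn left 175°, forward 5.9 m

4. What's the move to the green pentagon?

turn right 78°, forward 6.1 m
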